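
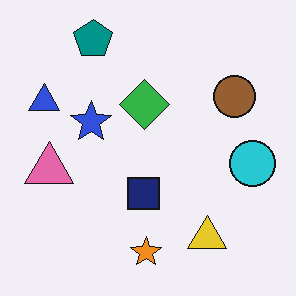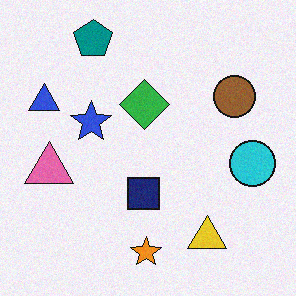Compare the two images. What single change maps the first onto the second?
It was degraded with a light layer of grain.

Random speckle covers the whole image, including the flat background.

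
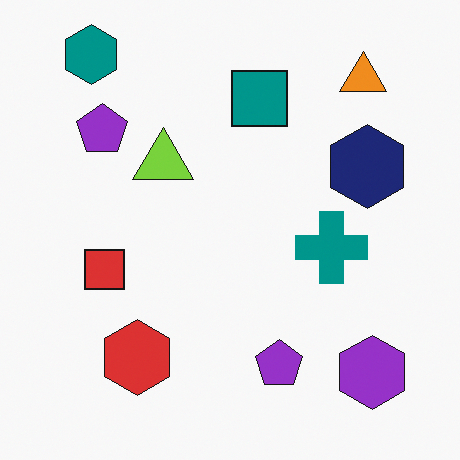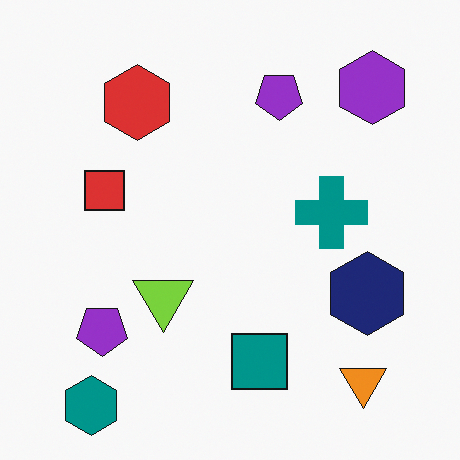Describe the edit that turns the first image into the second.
Flipped vertically (top ↔ bottom).

The teal hexagon is in the top-left of the first image and the bottom-left of the second — shapes on opposite sides of the horizontal midline have swapped in a mirror flip.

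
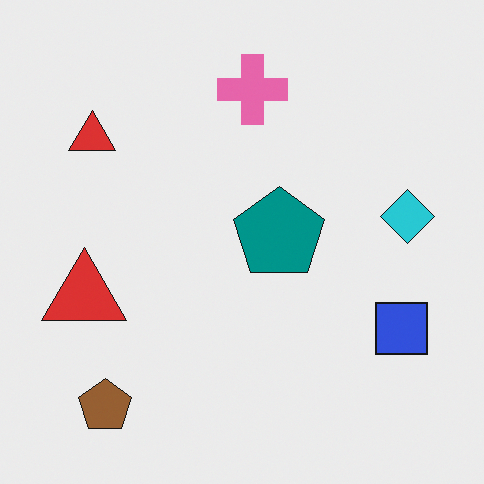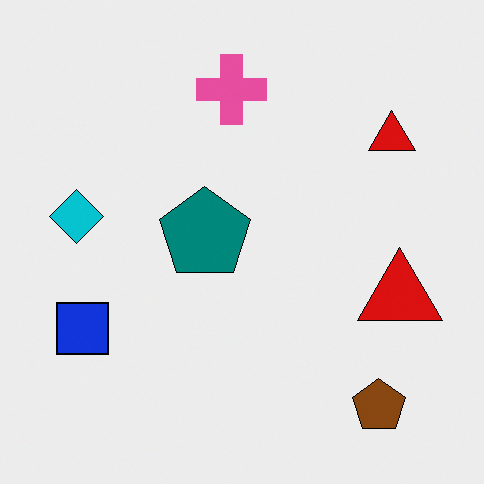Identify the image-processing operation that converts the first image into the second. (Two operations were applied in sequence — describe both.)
It was given slightly increased contrast, then flipped horizontally (left ↔ right).

Tones are pushed away from mid-grey across the whole image — a global contrast change. The cyan diamond is in the right of the first image and the left of the second — shapes on opposite sides of the vertical midline have swapped in a mirror flip.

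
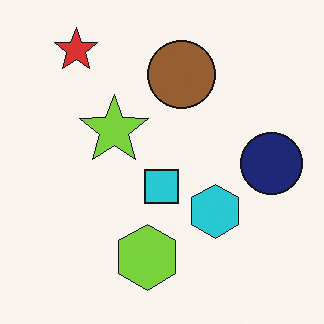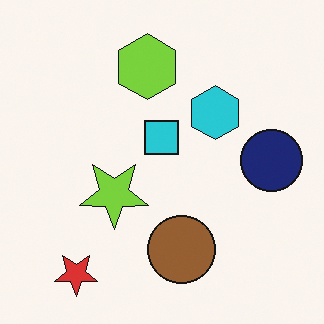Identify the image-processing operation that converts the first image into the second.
This is the original image flipped vertically (top ↔ bottom).

The red star is in the top-left of the first image and the bottom-left of the second — shapes on opposite sides of the horizontal midline have swapped in a mirror flip.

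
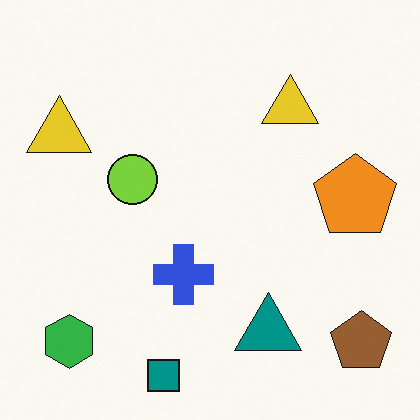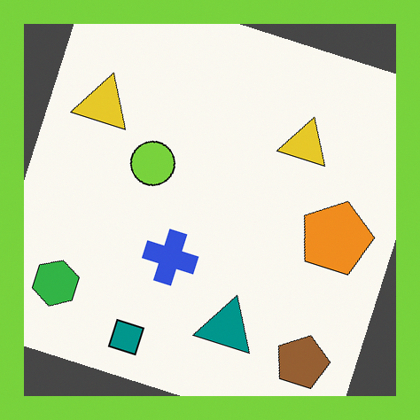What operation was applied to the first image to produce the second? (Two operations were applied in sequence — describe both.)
The transformation is: rotated clockwise by a clearly visible amount, then framed with a lime border.

Every shape is tilted by the same angle and the image corners show triangular fill wedges — a whole-image rotation by a non-right angle. A solid lime frame runs around the edge of the second image, with the content slightly shrunk inside it.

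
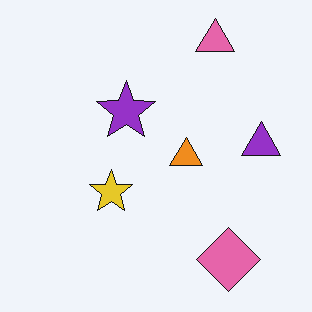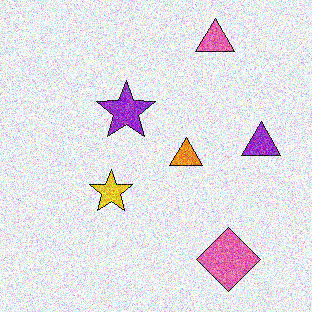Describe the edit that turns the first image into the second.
The second image is the first degraded with a thick layer of grain.

Random speckle covers the whole image, including the flat background.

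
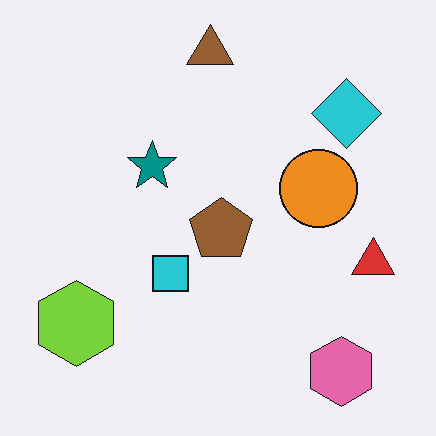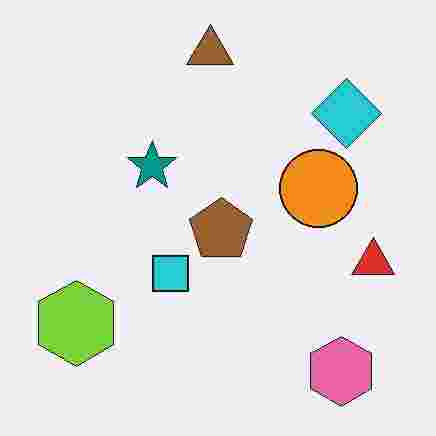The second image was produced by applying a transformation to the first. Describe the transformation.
The transformation is: degraded with heavy JPEG compression.

Blocky 8×8 compression artifacts appear around shape edges and the flat background shows ringing — characteristic JPEG degradation.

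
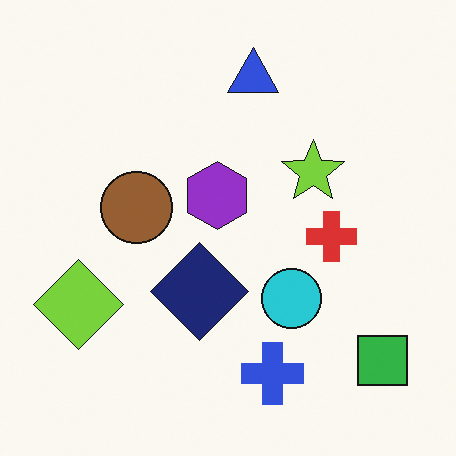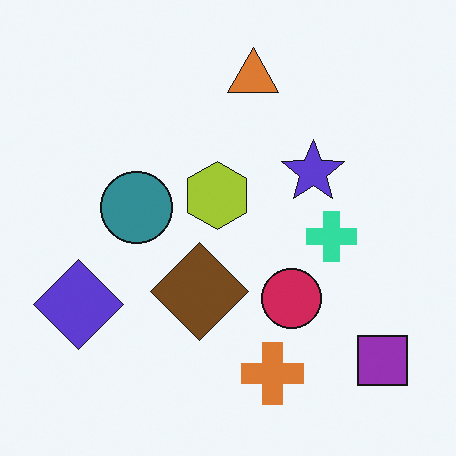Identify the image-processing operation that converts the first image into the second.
It was hue-shifted through roughly half the color wheel.

Every shape's color has rotated by the same amount around the hue wheel — a uniform hue shift.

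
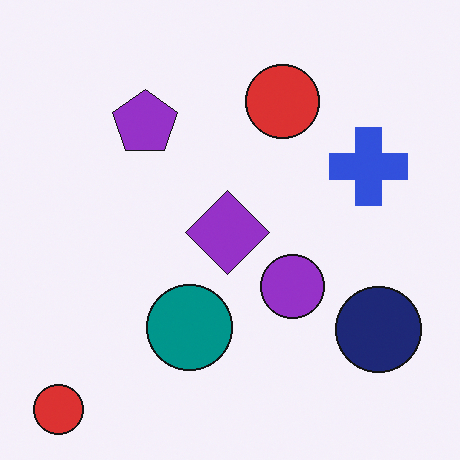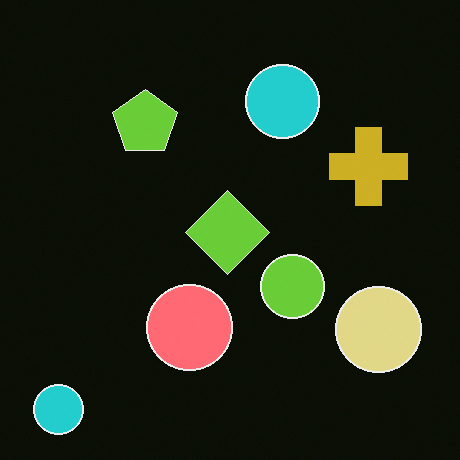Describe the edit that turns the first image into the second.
The transformation is: color-inverted (negative).

The light background has become dark and every shape's color is its complement — a photographic negative.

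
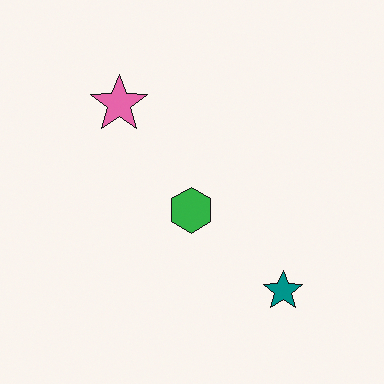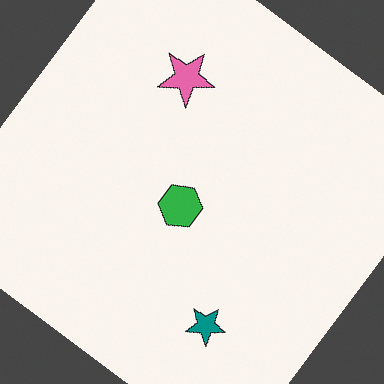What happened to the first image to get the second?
It was rotated clockwise by a large amount — several tens of degrees.

Every shape is tilted by the same angle and the image corners show triangular fill wedges — a whole-image rotation by a non-right angle.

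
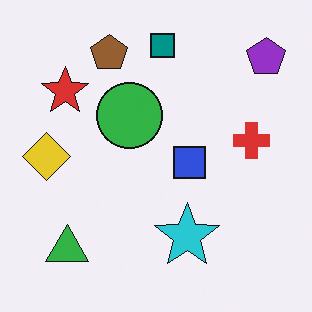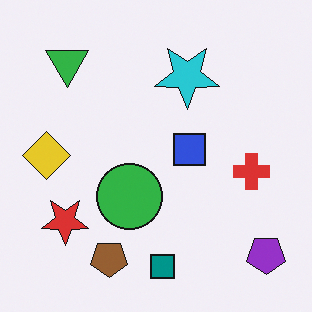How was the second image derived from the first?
The second image is the first flipped vertically (top ↔ bottom).

The teal square is in the top of the first image and the bottom of the second — shapes on opposite sides of the horizontal midline have swapped in a mirror flip.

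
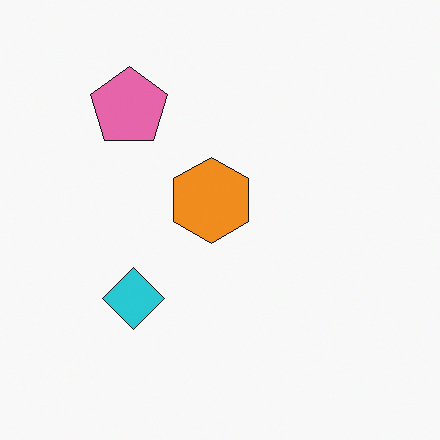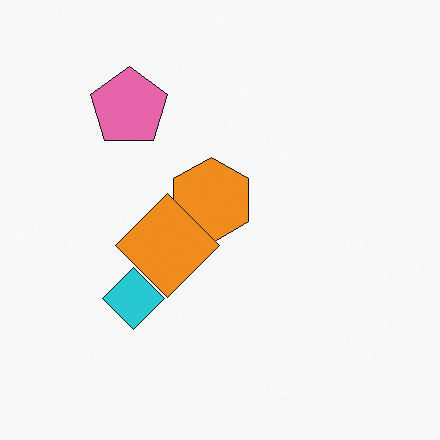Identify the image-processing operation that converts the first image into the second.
The image was overlaid with an additional orange diamond.

An orange diamond appears in the second image that is absent from the first.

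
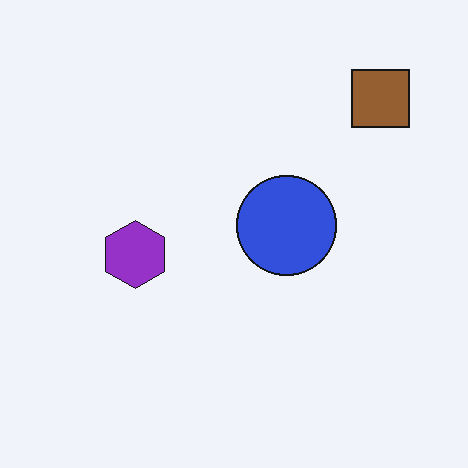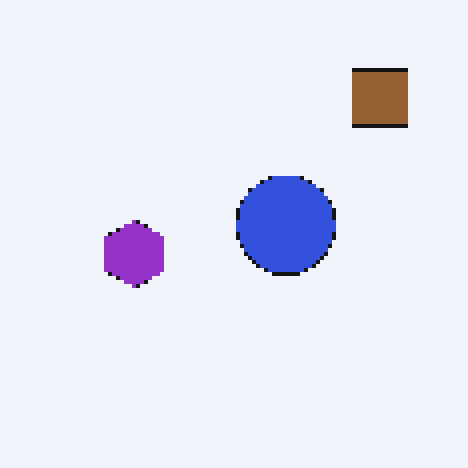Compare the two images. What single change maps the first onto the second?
The image was lightly pixelated (a mild mosaic effect).

Shapes are reduced to large square blocks; fine edges and outlines are lost — a downscale-then-upscale (mosaic) effect.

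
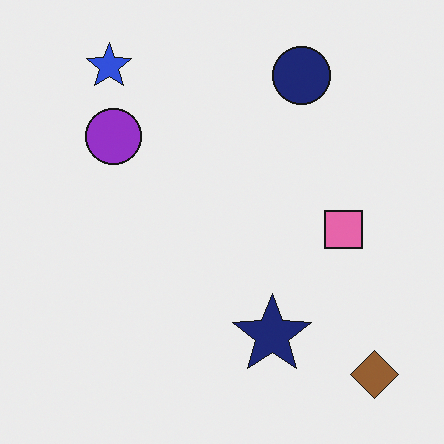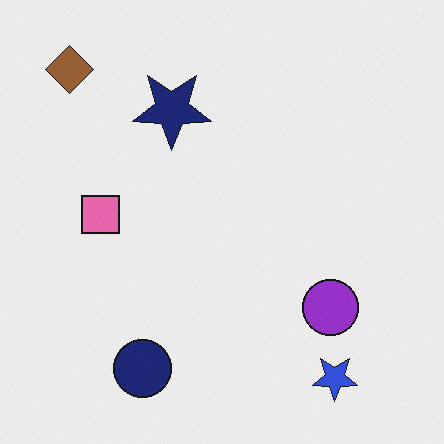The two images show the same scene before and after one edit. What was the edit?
The transformation is: rotated 180°.

The brown diamond sits in the bottom-right of the first image and the top-left of the second — consistent with a whole-image 180° rotation.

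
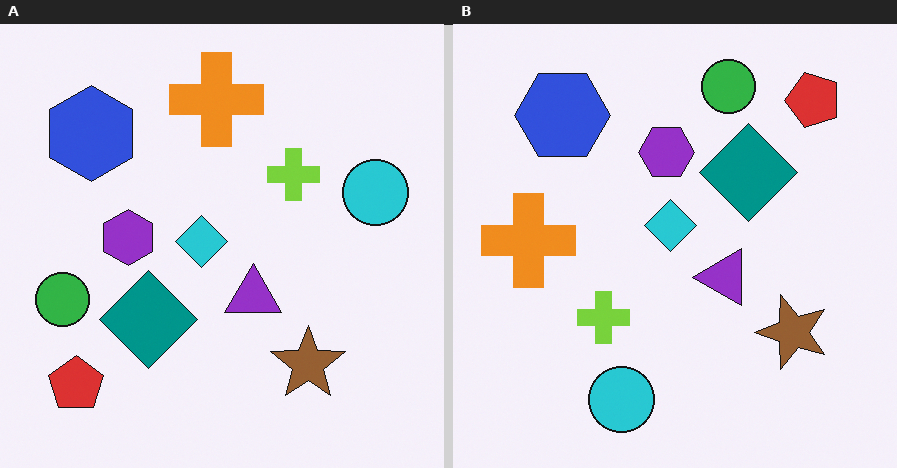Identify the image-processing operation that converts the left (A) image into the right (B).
The transformation is: transposed (reflected across the top-left ↔ bottom-right diagonal).

Shapes have swapped their row and column positions — what was in the top-right is now in the bottom-left — a diagonal reflection.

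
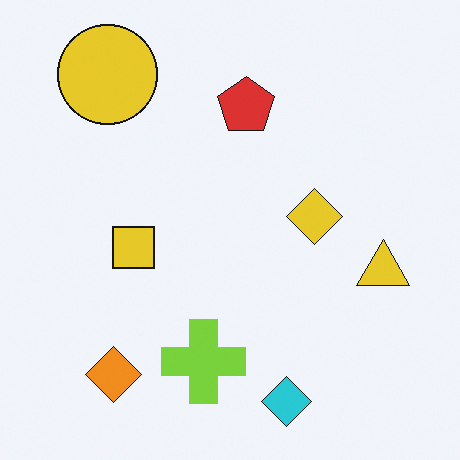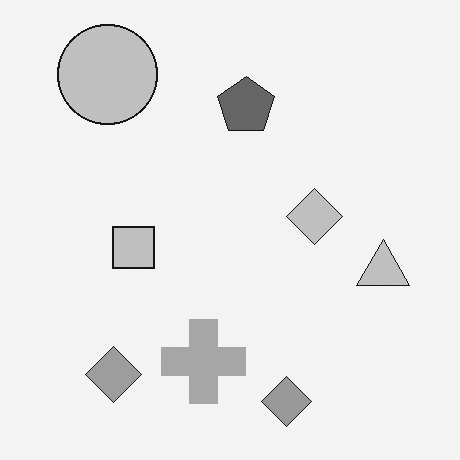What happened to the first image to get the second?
This is the original image converted to grayscale.

All color is removed — every shape is now a shade of grey.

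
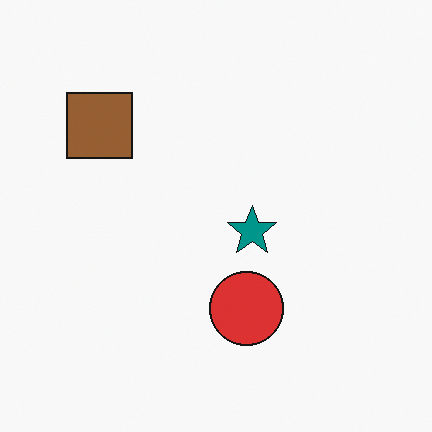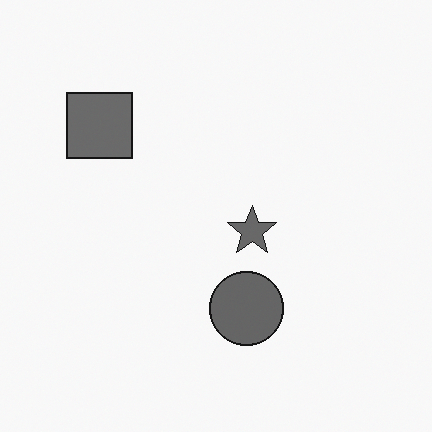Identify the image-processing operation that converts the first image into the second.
Converted to grayscale.

All color is removed — every shape is now a shade of grey.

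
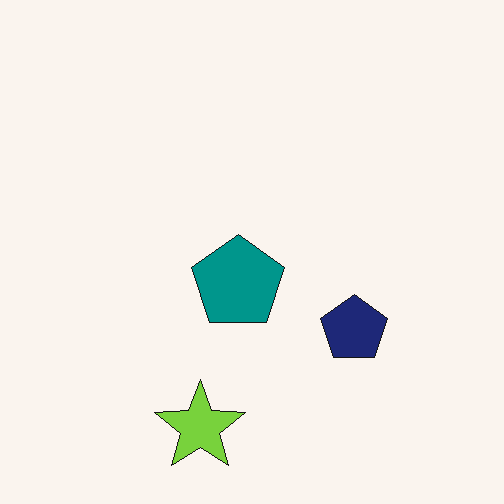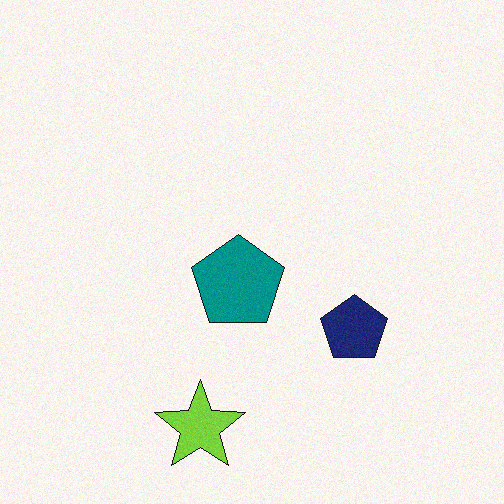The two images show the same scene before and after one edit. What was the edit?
The second image is the first degraded with light additive noise.

Random speckle covers the whole image, including the flat background.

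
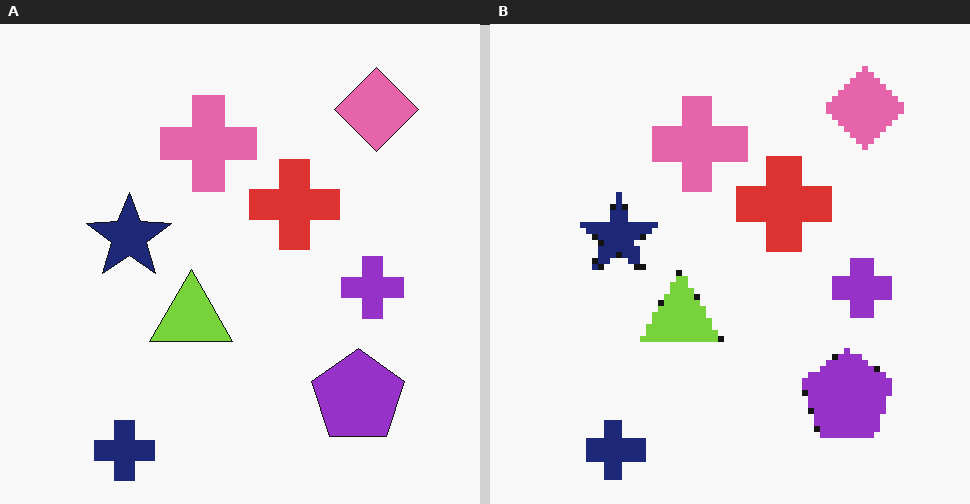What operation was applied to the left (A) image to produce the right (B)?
The transformation is: moderately pixelated.

Shapes are reduced to large square blocks; fine edges and outlines are lost — a downscale-then-upscale (mosaic) effect.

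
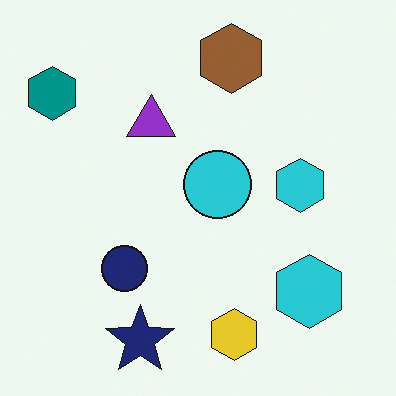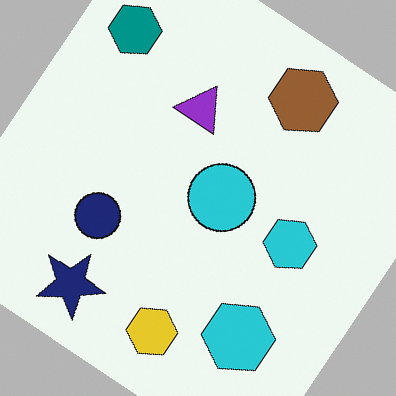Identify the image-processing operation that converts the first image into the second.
It was rotated clockwise by a large amount — several tens of degrees.

Every shape is tilted by the same angle and the image corners show triangular fill wedges — a whole-image rotation by a non-right angle.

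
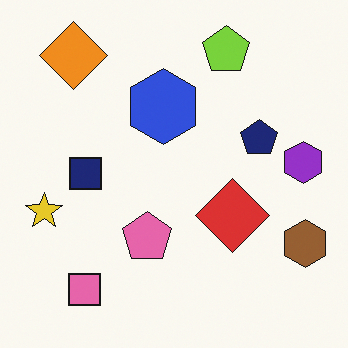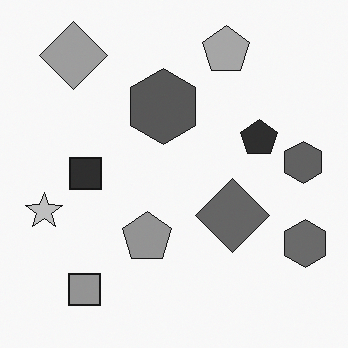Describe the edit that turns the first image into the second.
This is the original image converted to grayscale.

All color is removed — every shape is now a shade of grey.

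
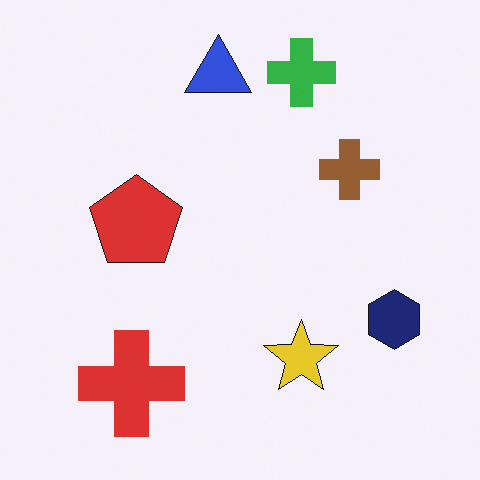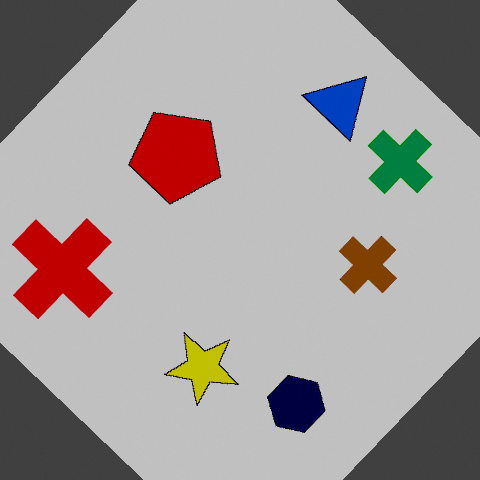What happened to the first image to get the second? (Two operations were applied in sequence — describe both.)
Rotated clockwise by a large amount — several tens of degrees, then heavily posterized to just a handful of flat colors.

Every shape is tilted by the same angle and the image corners show triangular fill wedges — a whole-image rotation by a non-right angle. Each flat color has snapped to a coarser quantized level — most visibly, the near-white background has dropped to a flat grey.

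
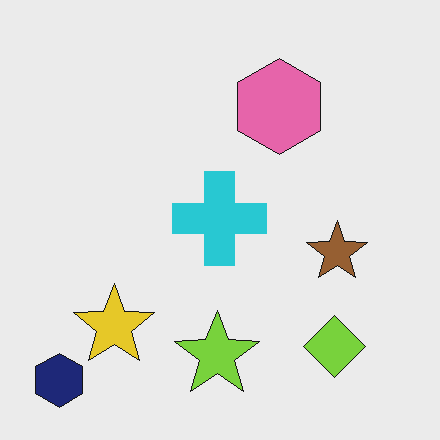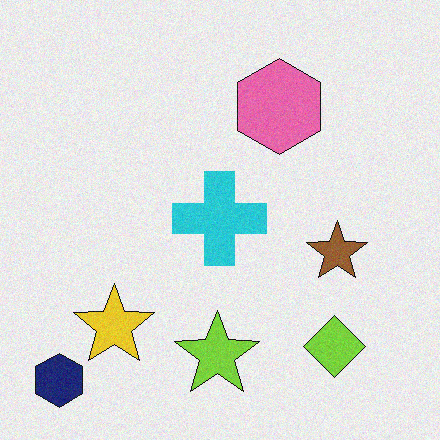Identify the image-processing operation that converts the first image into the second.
Degraded with subtle gaussian noise.

Random speckle covers the whole image, including the flat background.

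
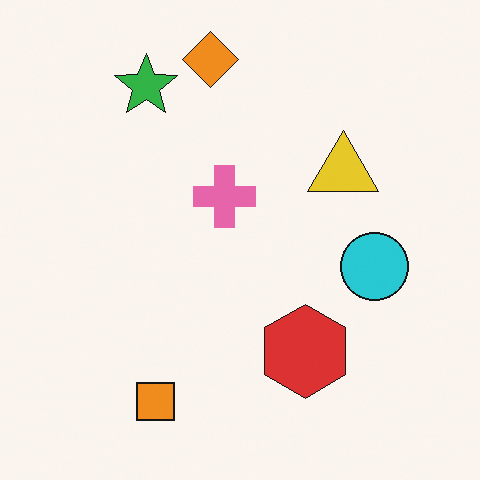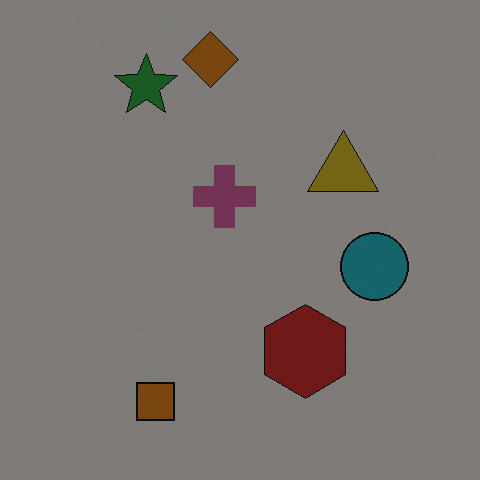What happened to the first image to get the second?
The second image is the first substantially darkened.

Every pixel — background and shapes alike — is uniformly darkened.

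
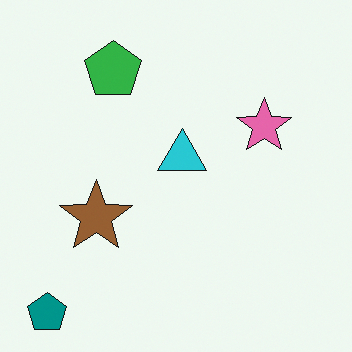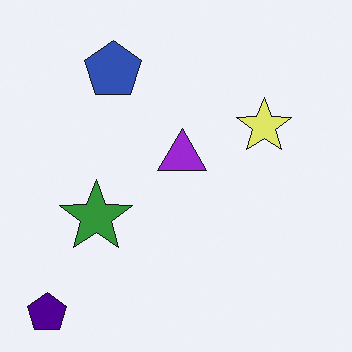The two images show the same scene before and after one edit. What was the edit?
This is the original image hue-shifted by a moderate amount.

Every shape's color has rotated by the same amount around the hue wheel — a uniform hue shift.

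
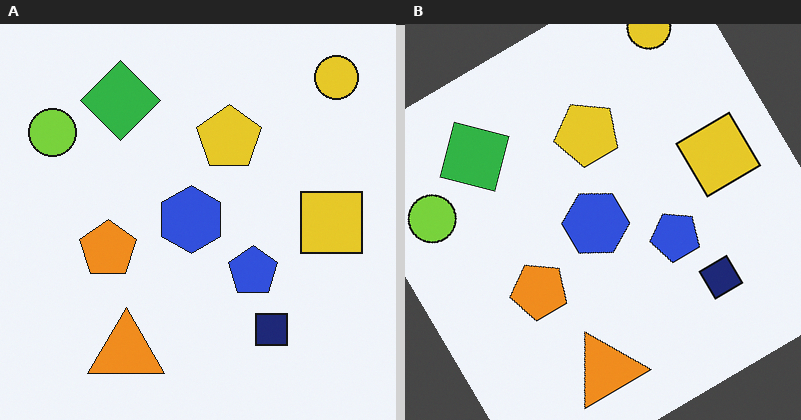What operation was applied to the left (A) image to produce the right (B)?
Rotated counter-clockwise by a large amount — several tens of degrees.

Every shape is tilted by the same angle and the image corners show triangular fill wedges — a whole-image rotation by a non-right angle.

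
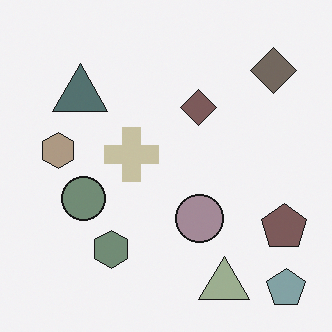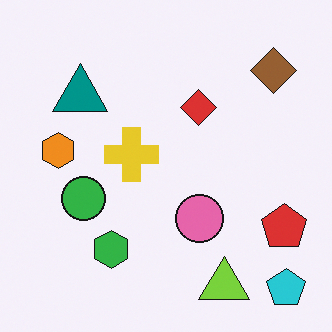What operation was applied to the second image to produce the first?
This is the original image made much more muted (saturation change).

All colors are more muted and greyish — a global saturation change.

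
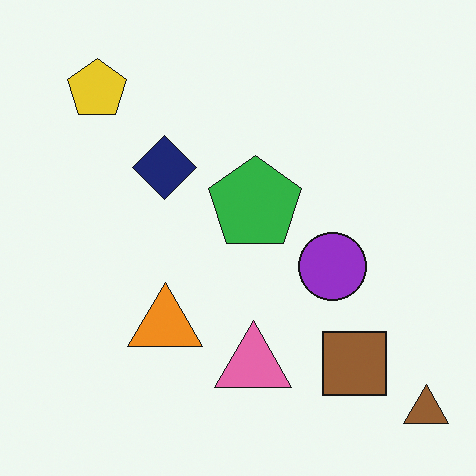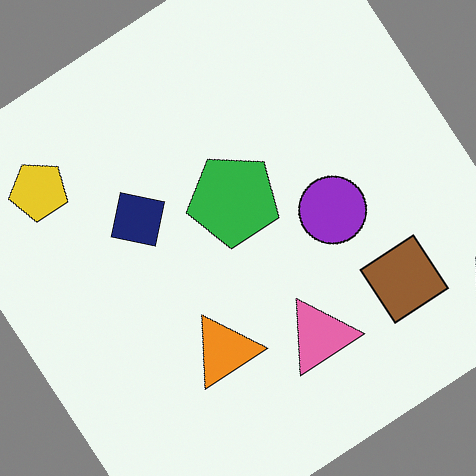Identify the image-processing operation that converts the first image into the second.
The image was rotated counter-clockwise by a large amount — several tens of degrees.

Every shape is tilted by the same angle and the image corners show triangular fill wedges — a whole-image rotation by a non-right angle.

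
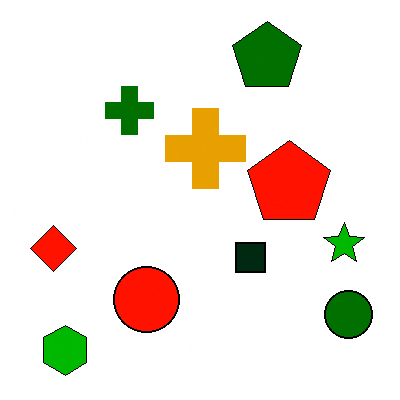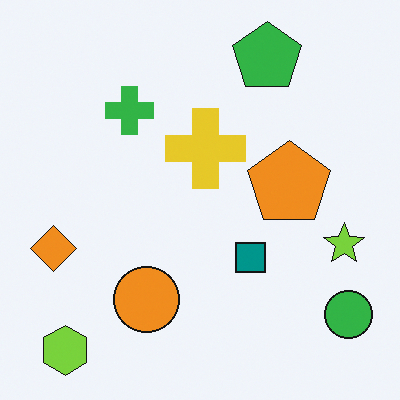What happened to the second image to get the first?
It was given much higher contrast.

Tones are pushed away from mid-grey across the whole image — a global contrast change.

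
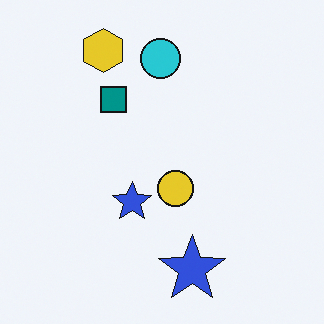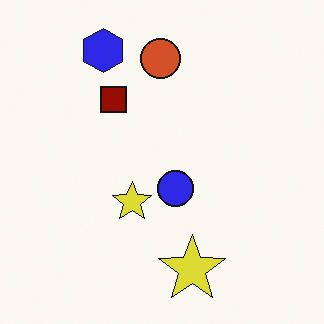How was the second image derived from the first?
The transformation is: hue-shifted by a large amount.

Every shape's color has rotated by the same amount around the hue wheel — a uniform hue shift.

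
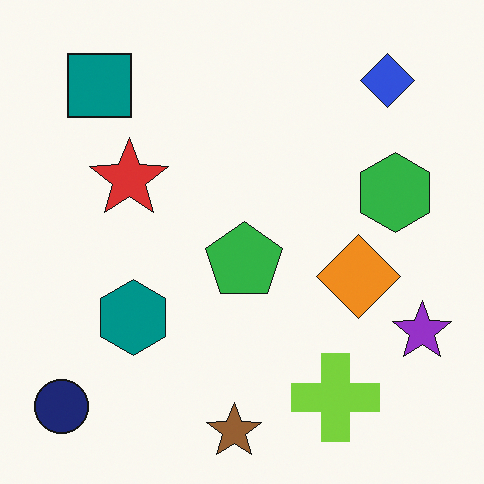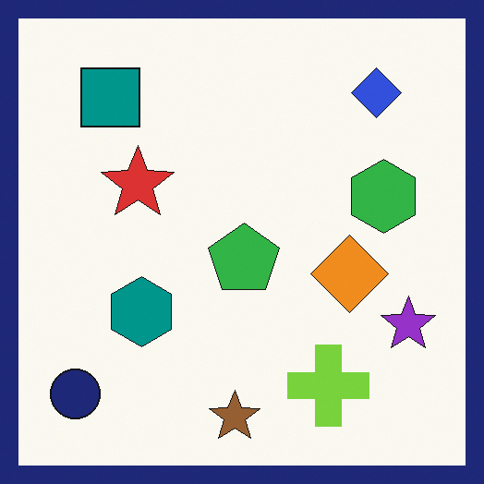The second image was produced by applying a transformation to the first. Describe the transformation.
Framed with a navy border.

A solid navy frame runs around the edge of the second image, with the content slightly shrunk inside it.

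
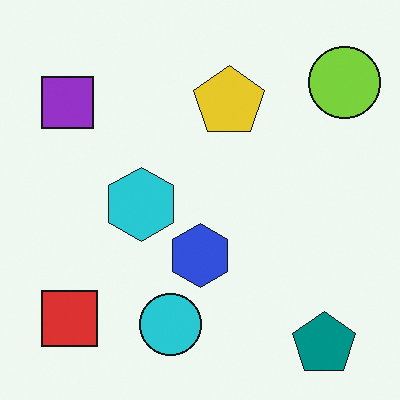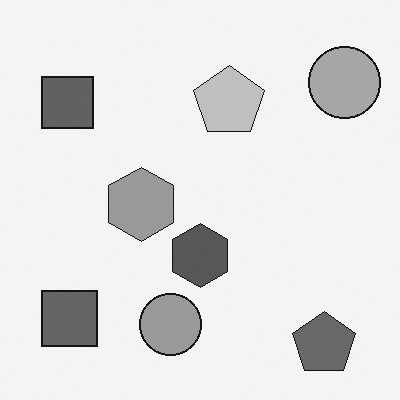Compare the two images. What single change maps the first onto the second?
It was converted to grayscale.

All color is removed — every shape is now a shade of grey.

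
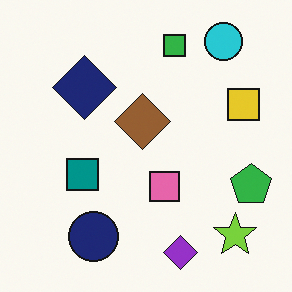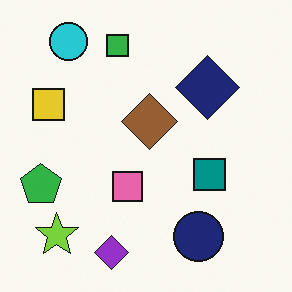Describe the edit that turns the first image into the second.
Flipped horizontally (left ↔ right).

The green pentagon is in the right of the first image and the left of the second — shapes on opposite sides of the vertical midline have swapped in a mirror flip.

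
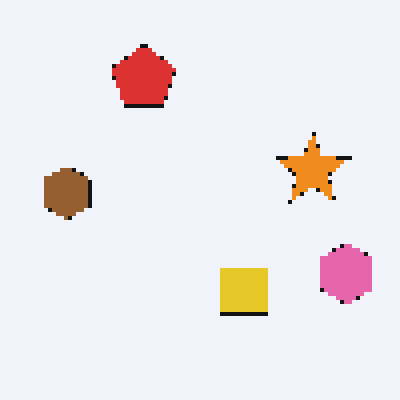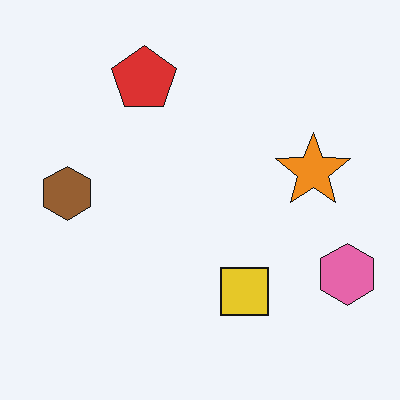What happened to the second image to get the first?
The transformation is: mildly pixelated.

Shapes are reduced to large square blocks; fine edges and outlines are lost — a downscale-then-upscale (mosaic) effect.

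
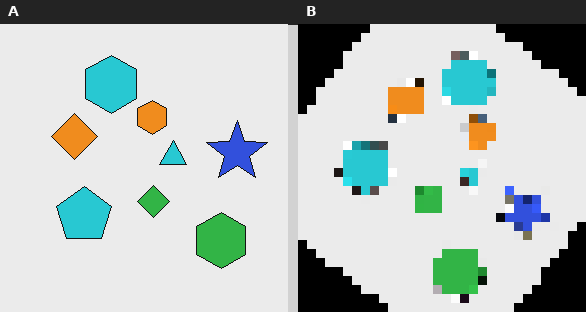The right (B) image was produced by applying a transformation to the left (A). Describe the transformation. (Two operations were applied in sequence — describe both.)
The image was rotated clockwise by a large amount — several tens of degrees, then coarsely pixelated.

Every shape is tilted by the same angle and the image corners show triangular fill wedges — a whole-image rotation by a non-right angle. Shapes are reduced to large square blocks; fine edges and outlines are lost — a downscale-then-upscale (mosaic) effect.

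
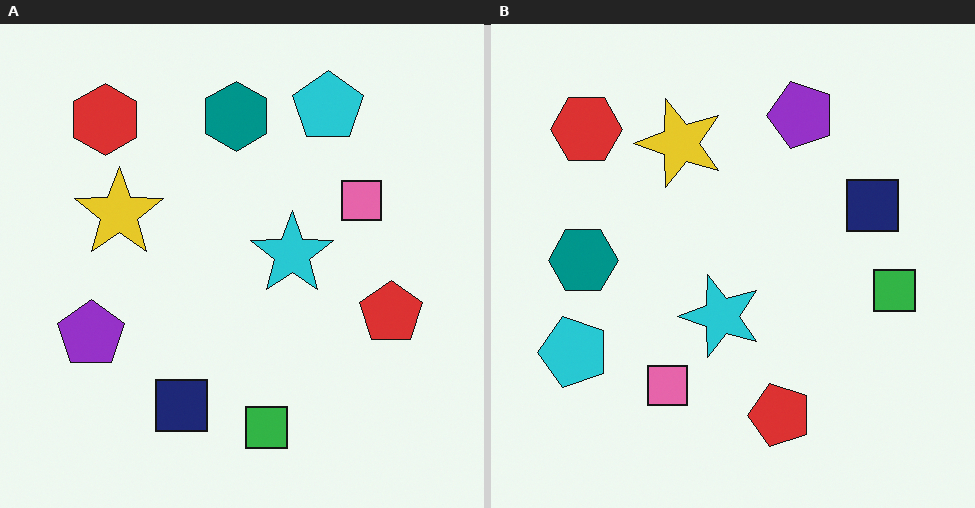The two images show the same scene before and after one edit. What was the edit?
Transposed (reflected across the top-left ↔ bottom-right diagonal).

Shapes have swapped their row and column positions — what was in the top-right is now in the bottom-left — a diagonal reflection.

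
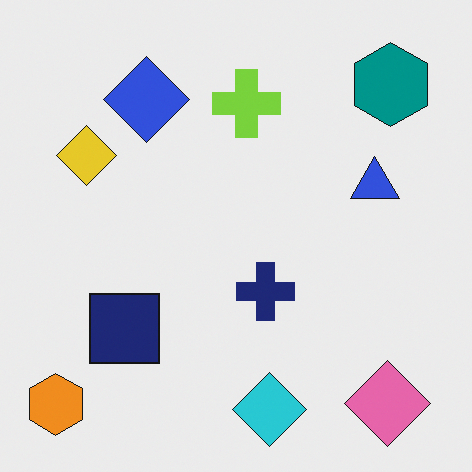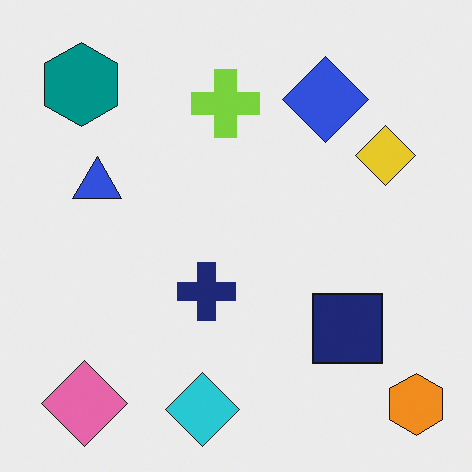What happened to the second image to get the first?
The transformation is: flipped horizontally (left ↔ right).

The orange hexagon is in the bottom-right of the second image and the bottom-left of the first — shapes on opposite sides of the vertical midline have swapped in a mirror flip.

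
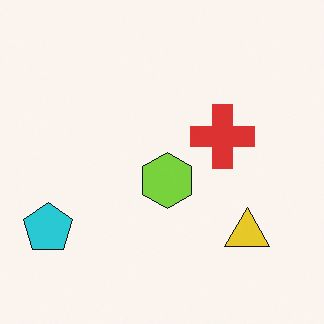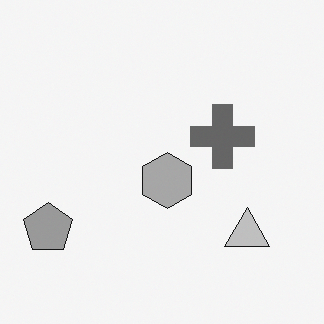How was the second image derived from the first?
The second image is the first converted to grayscale.

All color is removed — every shape is now a shade of grey.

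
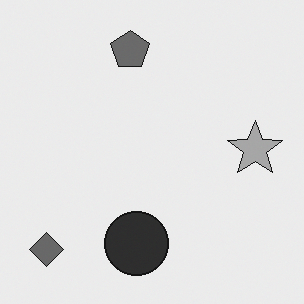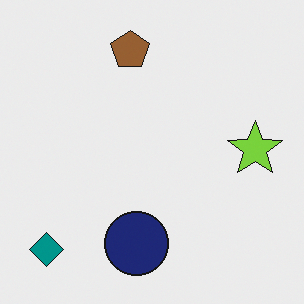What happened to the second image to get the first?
This is the original image converted to grayscale.

All color is removed — every shape is now a shade of grey.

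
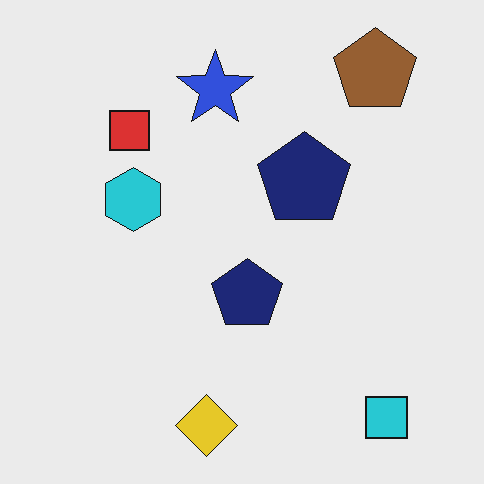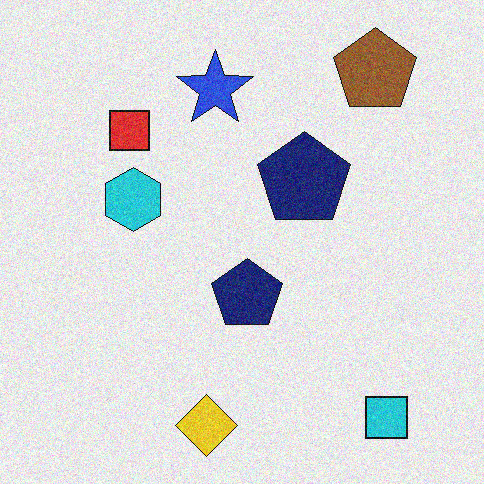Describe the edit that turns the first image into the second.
The transformation is: degraded with moderate additive noise.

Random speckle covers the whole image, including the flat background.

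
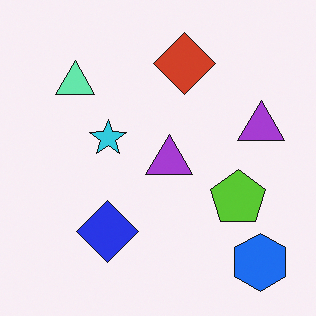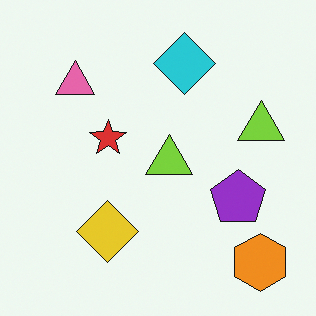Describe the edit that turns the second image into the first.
It was hue-shifted through roughly half the color wheel.

Every shape's color has rotated by the same amount around the hue wheel — a uniform hue shift.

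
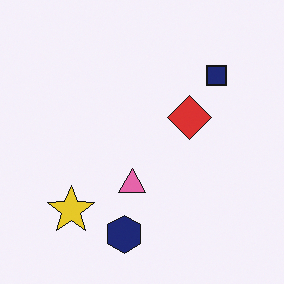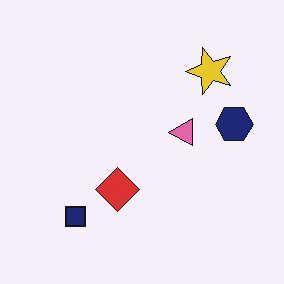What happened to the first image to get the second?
The image was transposed (reflected across the top-left ↔ bottom-right diagonal).

Shapes have swapped their row and column positions — what was in the top-right is now in the bottom-left — a diagonal reflection.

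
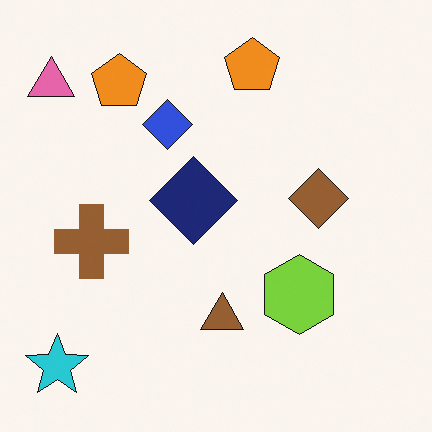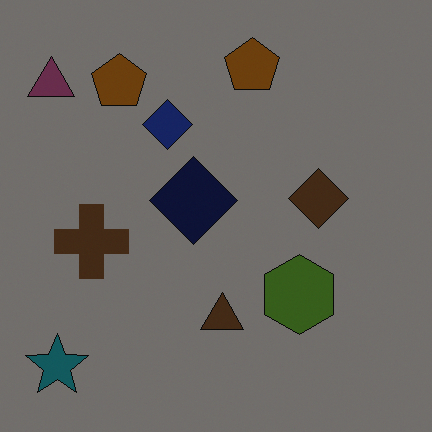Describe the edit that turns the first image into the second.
It was substantially darkened.

Every pixel — background and shapes alike — is uniformly darkened.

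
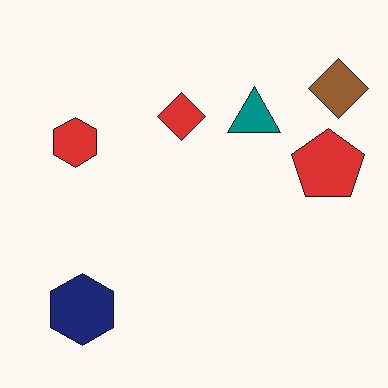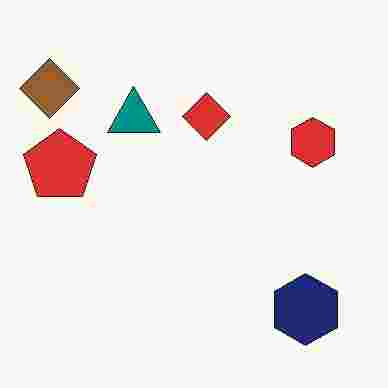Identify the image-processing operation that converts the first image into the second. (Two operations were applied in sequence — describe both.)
The image was flipped horizontally (left ↔ right), then degraded with heavy JPEG compression.

The brown diamond is in the top-right of the first image and the top-left of the second — shapes on opposite sides of the vertical midline have swapped in a mirror flip. Blocky 8×8 compression artifacts appear around shape edges and the flat background shows ringing — characteristic JPEG degradation.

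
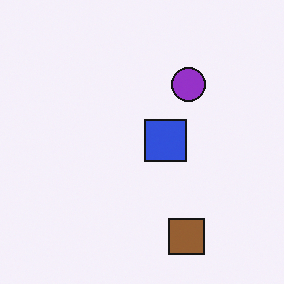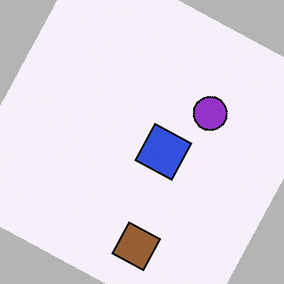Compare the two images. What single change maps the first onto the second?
The image was rotated clockwise by a clearly visible amount.

Every shape is tilted by the same angle and the image corners show triangular fill wedges — a whole-image rotation by a non-right angle.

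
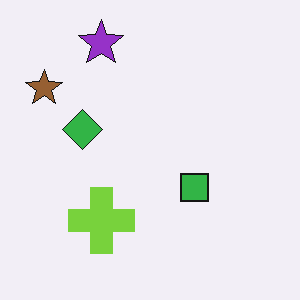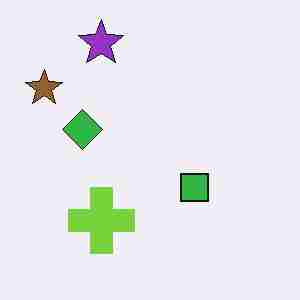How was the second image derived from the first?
It was heavily JPEG-compressed with obvious blocking artifacts.

Blocky 8×8 compression artifacts appear around shape edges and the flat background shows ringing — characteristic JPEG degradation.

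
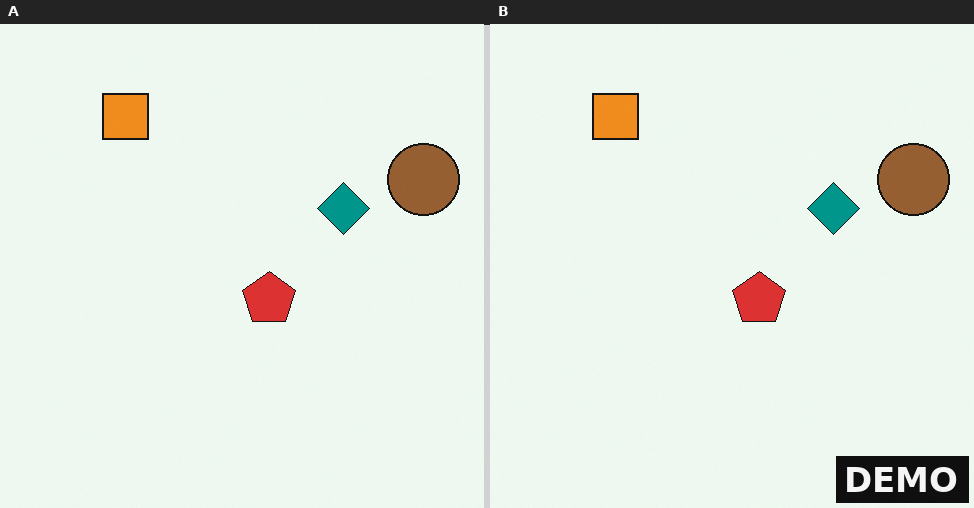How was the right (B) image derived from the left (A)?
It was watermarked with the text "DEMO" in the lower-right corner.

A dark label reading "DEMO" appears in the lower-right corner.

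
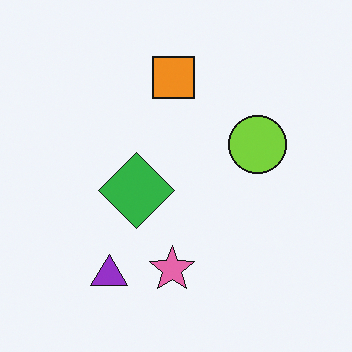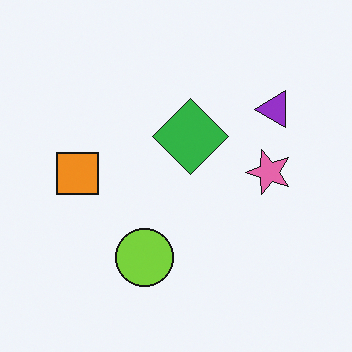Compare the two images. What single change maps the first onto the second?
The image was transposed (reflected across the top-left ↔ bottom-right diagonal).

Shapes have swapped their row and column positions — what was in the top-right is now in the bottom-left — a diagonal reflection.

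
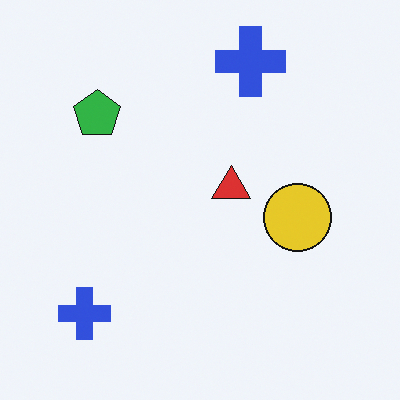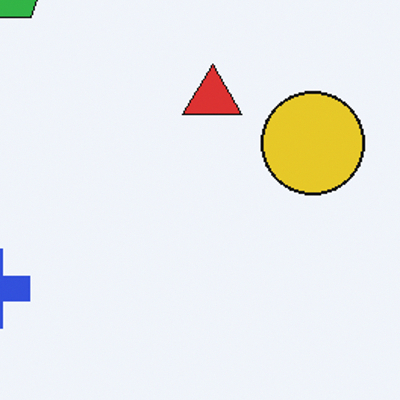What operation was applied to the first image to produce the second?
The image was cropped slightly and scaled back up.

The visible shapes are larger and the field of view is narrower; shapes near the original edges may be partly or wholly outside the frame — a crop-and-rescale.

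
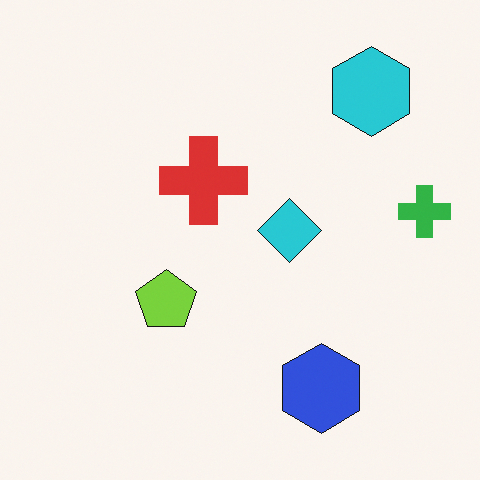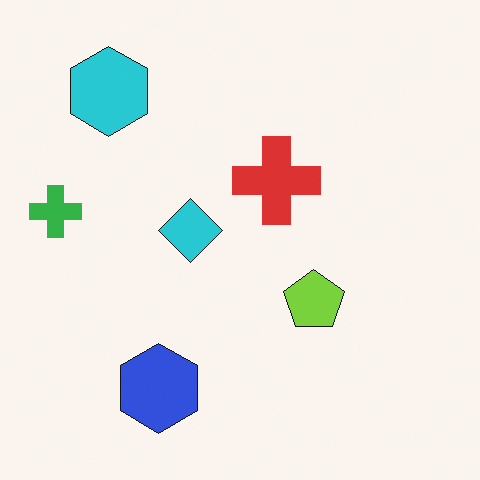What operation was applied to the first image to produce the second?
This is the original image flipped horizontally (left ↔ right).

The green cross is in the right of the first image and the left of the second — shapes on opposite sides of the vertical midline have swapped in a mirror flip.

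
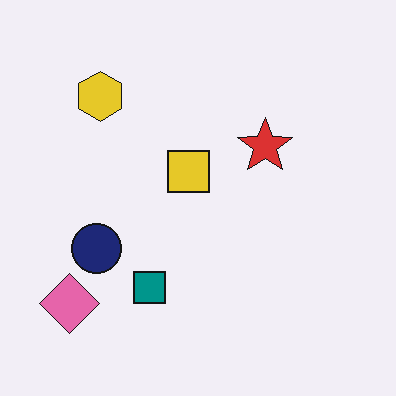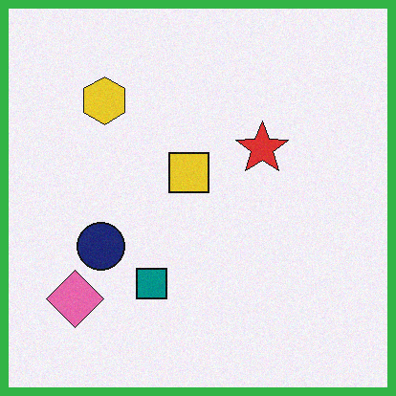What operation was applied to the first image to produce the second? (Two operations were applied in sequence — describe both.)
The second image is the first degraded with a light layer of grain, then framed with a green border.

Random speckle covers the whole image, including the flat background. A solid green frame runs around the edge of the second image, with the content slightly shrunk inside it.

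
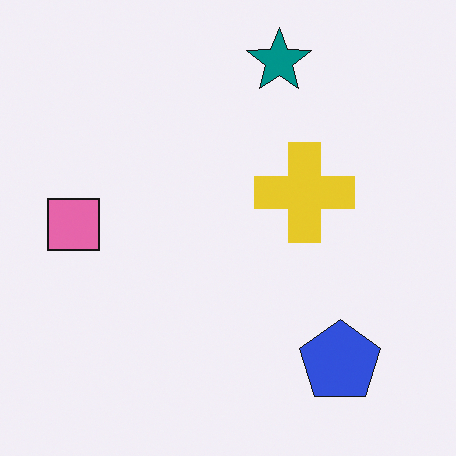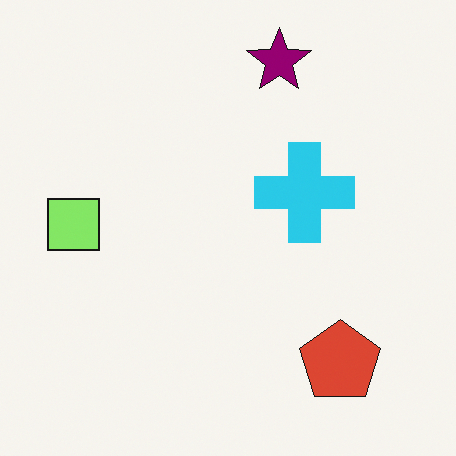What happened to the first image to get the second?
This is the original image hue-shifted noticeably.

Every shape's color has rotated by the same amount around the hue wheel — a uniform hue shift.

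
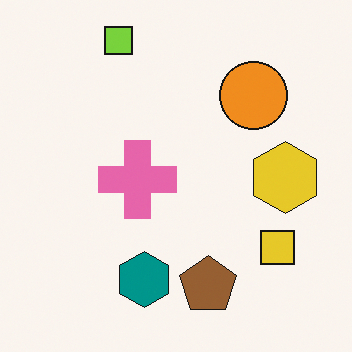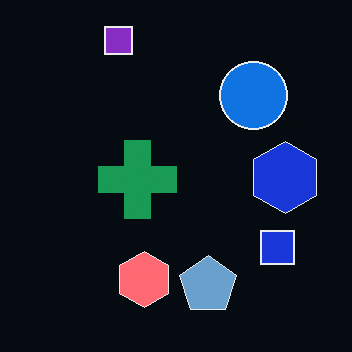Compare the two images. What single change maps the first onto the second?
The second image is the first color-inverted (negative).

The light background has become dark and every shape's color is its complement — a photographic negative.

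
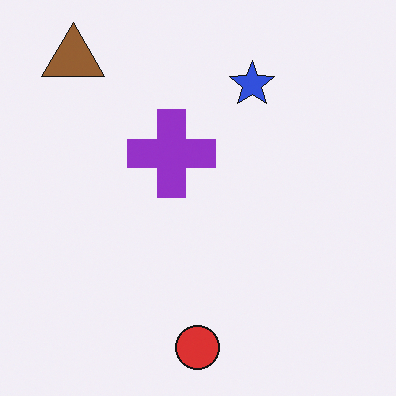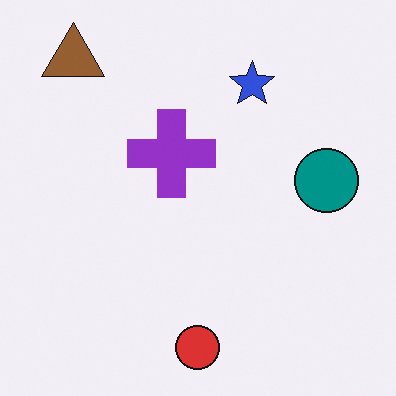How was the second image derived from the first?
Overlaid with an additional teal circle.

A teal circle appears in the second image that is absent from the first.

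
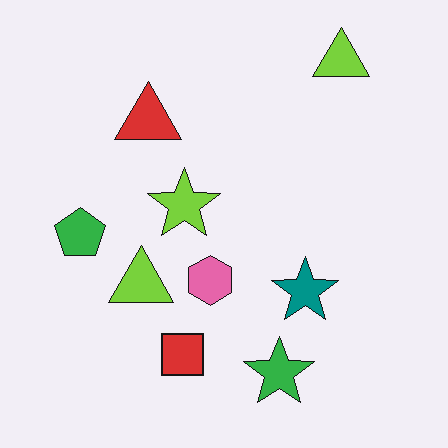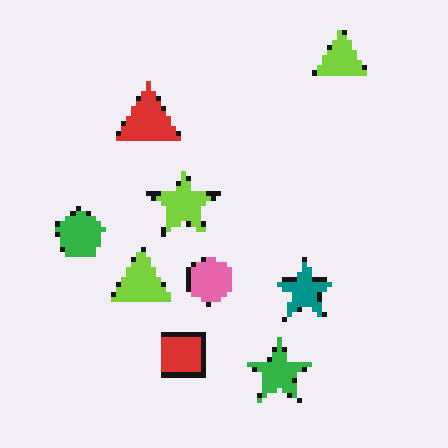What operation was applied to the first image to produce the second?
The image was mildly pixelated.

Shapes are reduced to large square blocks; fine edges and outlines are lost — a downscale-then-upscale (mosaic) effect.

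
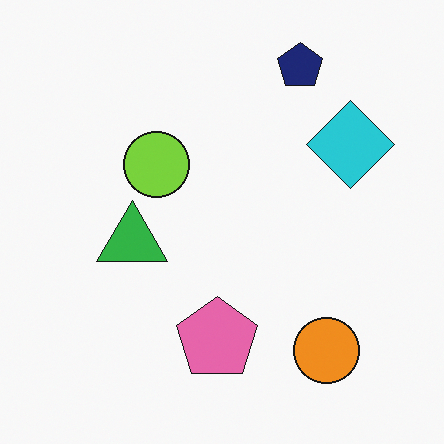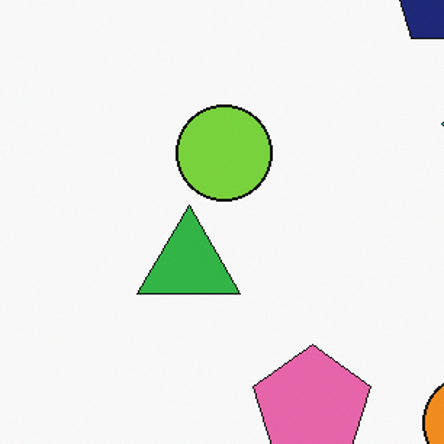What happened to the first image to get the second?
It was cropped slightly and scaled back up.

The visible shapes are larger and the field of view is narrower; shapes near the original edges may be partly or wholly outside the frame — a crop-and-rescale.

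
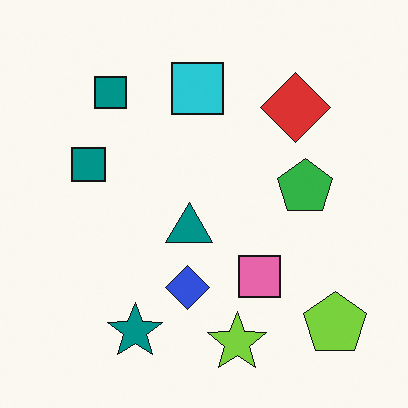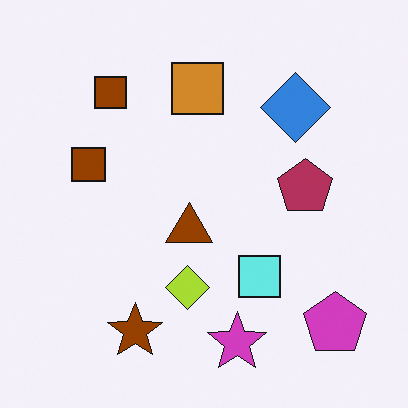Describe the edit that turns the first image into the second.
This is the original image hue-shifted through roughly half the color wheel.

Every shape's color has rotated by the same amount around the hue wheel — a uniform hue shift.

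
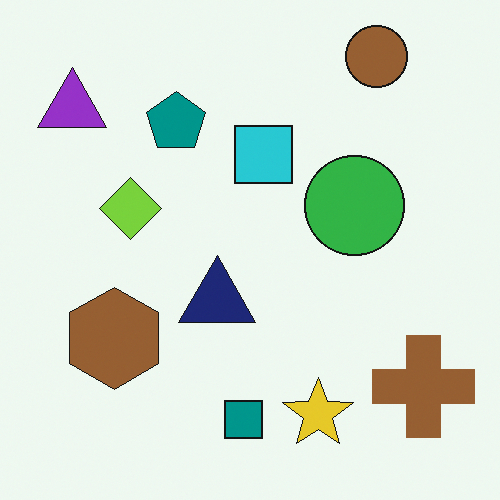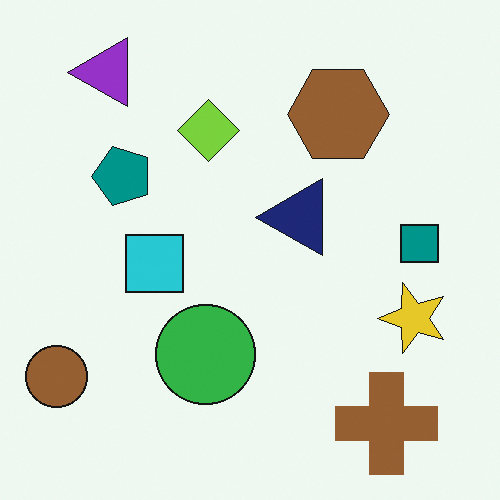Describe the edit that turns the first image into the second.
This is the original image transposed (reflected across the top-left ↔ bottom-right diagonal).

Shapes have swapped their row and column positions — what was in the top-right is now in the bottom-left — a diagonal reflection.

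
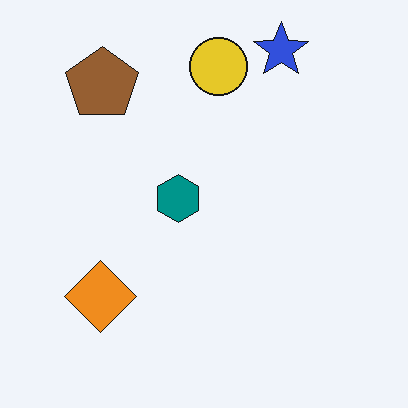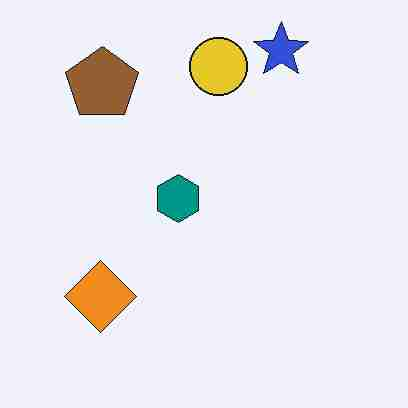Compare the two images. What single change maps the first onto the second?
It was degraded with heavy JPEG compression.

Blocky 8×8 compression artifacts appear around shape edges and the flat background shows ringing — characteristic JPEG degradation.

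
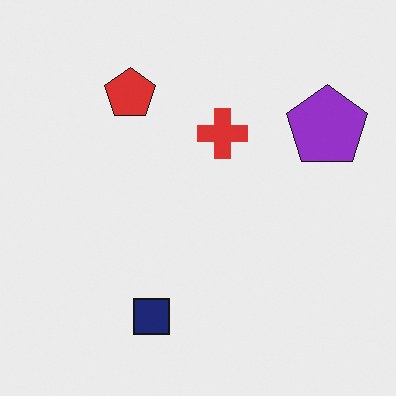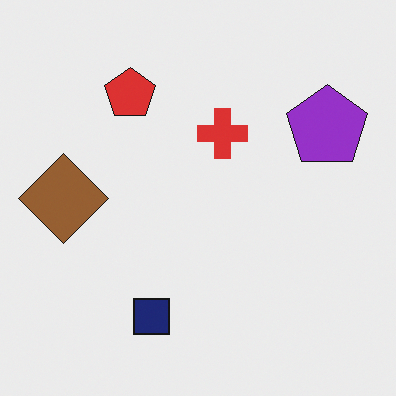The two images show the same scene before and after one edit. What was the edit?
It was overlaid with an additional brown diamond.

A brown diamond appears in the second image that is absent from the first.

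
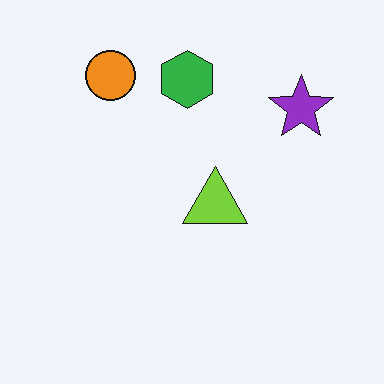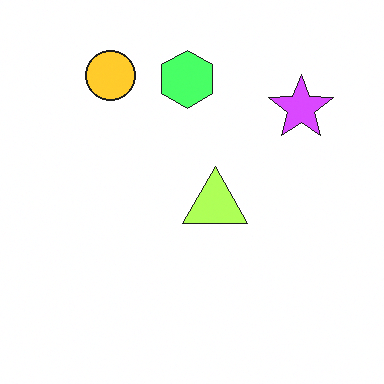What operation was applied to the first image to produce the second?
It was noticeably brightened.

Every pixel — background and shapes alike — is uniformly brightened.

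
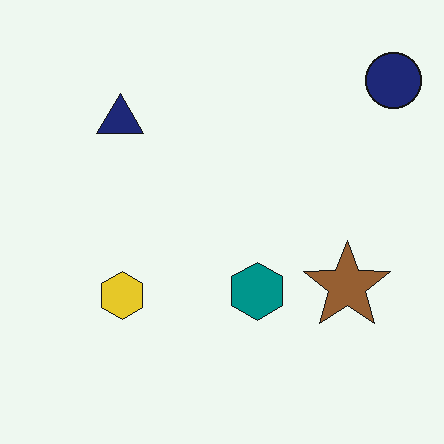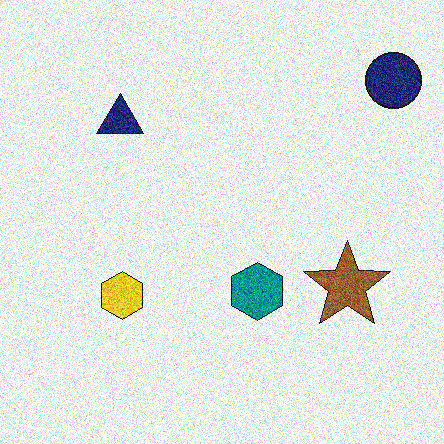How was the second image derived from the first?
The image was degraded with a thick layer of grain.

Random speckle covers the whole image, including the flat background.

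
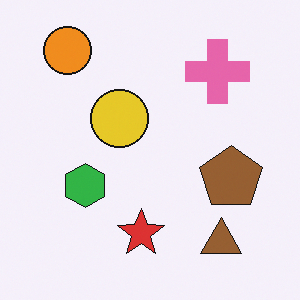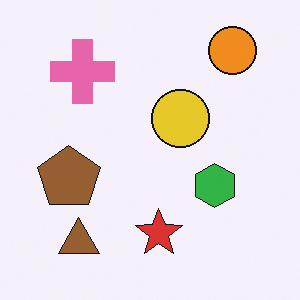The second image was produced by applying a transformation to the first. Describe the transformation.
Flipped horizontally (left ↔ right).

The orange circle is in the top-left of the first image and the top-right of the second — shapes on opposite sides of the vertical midline have swapped in a mirror flip.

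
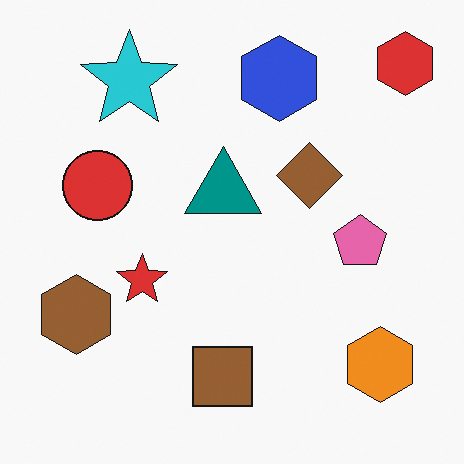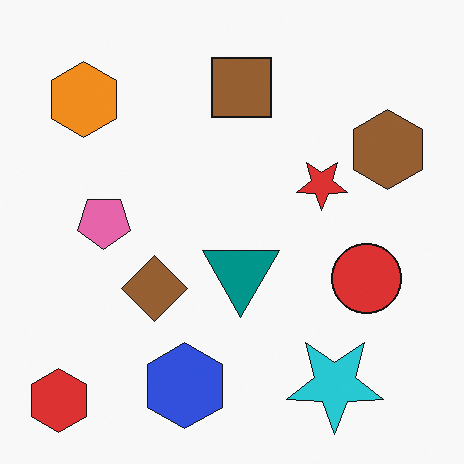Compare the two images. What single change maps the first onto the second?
This is the original image rotated 180°.

The red hexagon sits in the top-right of the first image and the bottom-left of the second — consistent with a whole-image 180° rotation.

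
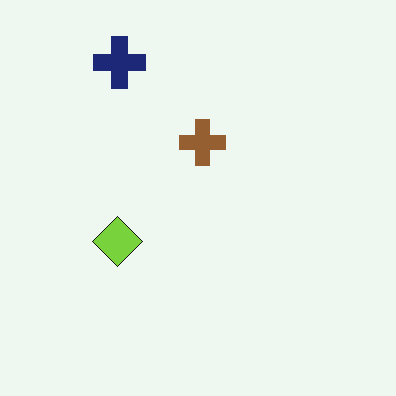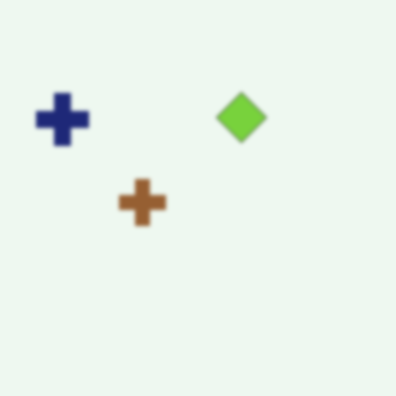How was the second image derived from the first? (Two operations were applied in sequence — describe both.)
It was given a subtle gaussian blur, then transposed (reflected across the top-left ↔ bottom-right diagonal).

Shape edges and outlines are uniformly softened across the whole image. Shapes have swapped their row and column positions — what was in the top-right is now in the bottom-left — a diagonal reflection.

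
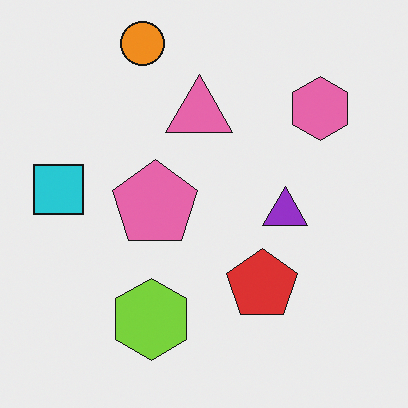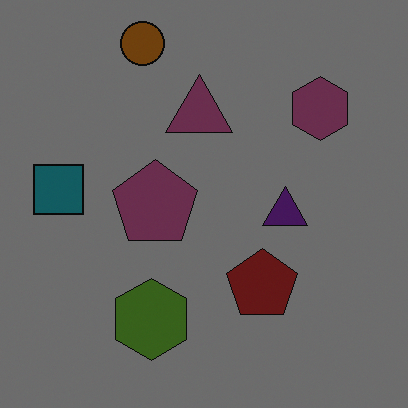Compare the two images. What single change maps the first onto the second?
It was substantially darkened.

Every pixel — background and shapes alike — is uniformly darkened.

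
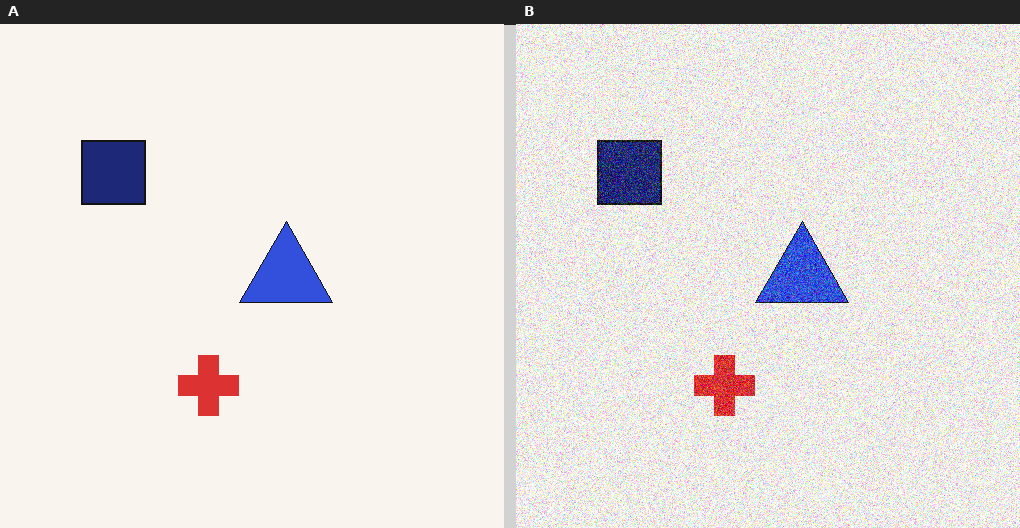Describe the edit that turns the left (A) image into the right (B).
This is the original image degraded with heavy additive noise.

Random speckle covers the whole image, including the flat background.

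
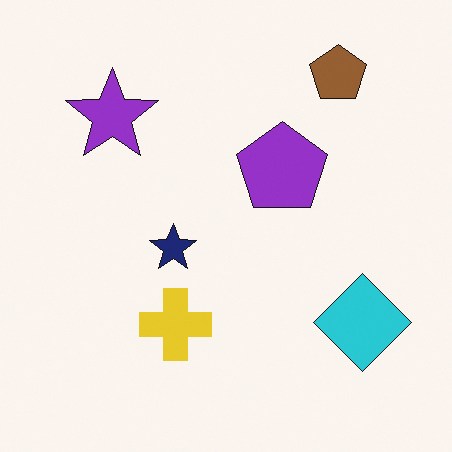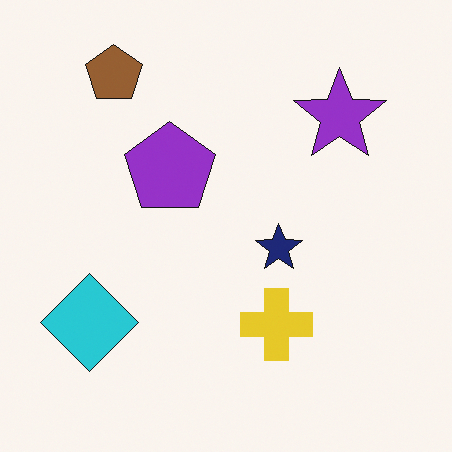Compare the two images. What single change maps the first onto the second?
The second image is the first flipped horizontally (left ↔ right).

The cyan diamond is in the bottom-right of the first image and the bottom-left of the second — shapes on opposite sides of the vertical midline have swapped in a mirror flip.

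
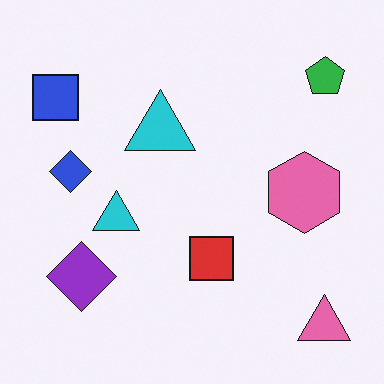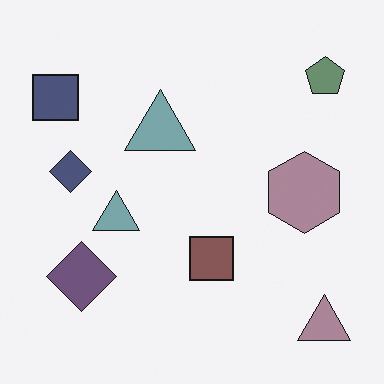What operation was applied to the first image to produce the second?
The image was made much more muted (saturation change).

All colors are more muted and greyish — a global saturation change.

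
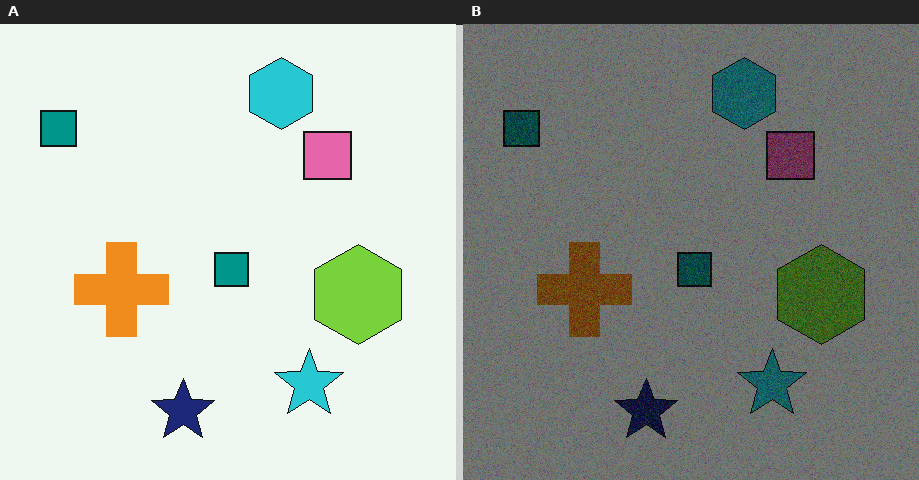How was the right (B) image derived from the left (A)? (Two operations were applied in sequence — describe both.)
It was degraded with a thick layer of grain, then noticeably darkened.

Random speckle covers the whole image, including the flat background. Every pixel — background and shapes alike — is uniformly darkened.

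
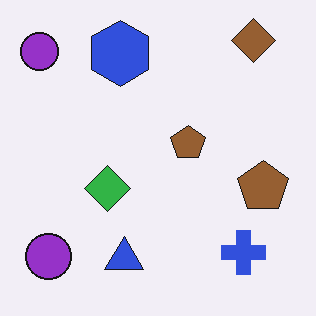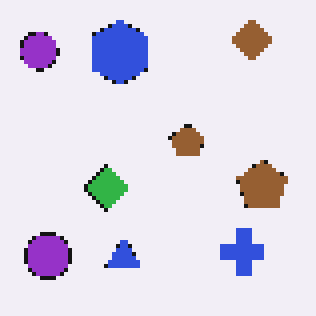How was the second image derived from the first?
The second image is the first mildly pixelated.

Shapes are reduced to large square blocks; fine edges and outlines are lost — a downscale-then-upscale (mosaic) effect.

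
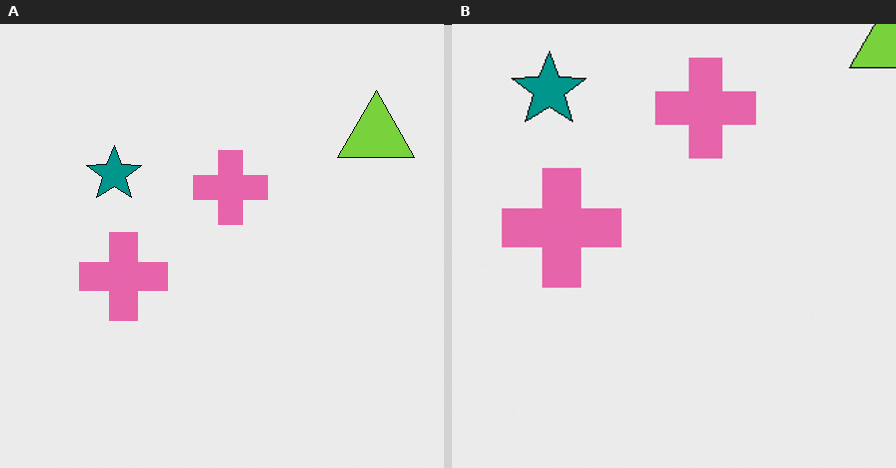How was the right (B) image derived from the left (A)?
The right (B) image is the left (A) cropped to a modestly smaller region and rescaled.

The visible shapes are larger and the field of view is narrower; shapes near the original edges may be partly or wholly outside the frame — a crop-and-rescale.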